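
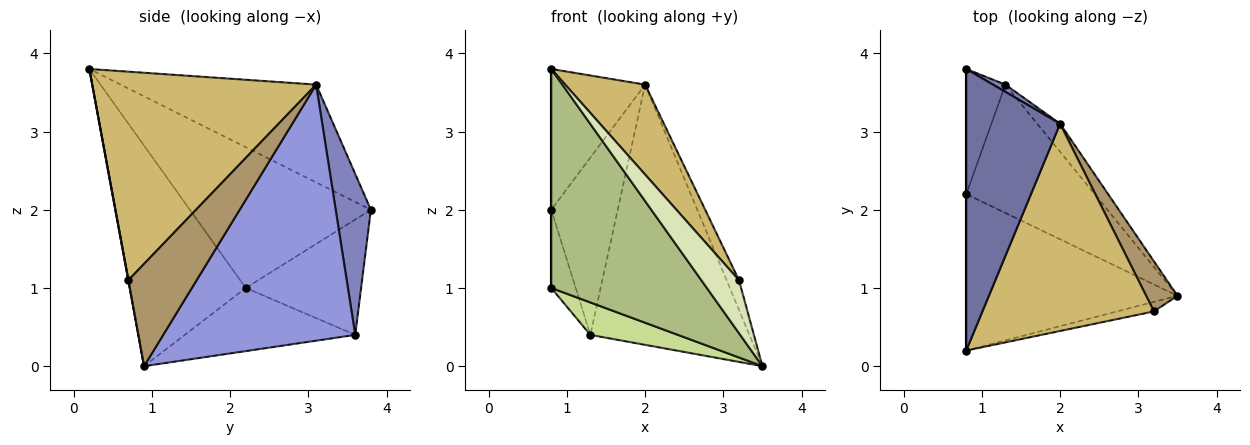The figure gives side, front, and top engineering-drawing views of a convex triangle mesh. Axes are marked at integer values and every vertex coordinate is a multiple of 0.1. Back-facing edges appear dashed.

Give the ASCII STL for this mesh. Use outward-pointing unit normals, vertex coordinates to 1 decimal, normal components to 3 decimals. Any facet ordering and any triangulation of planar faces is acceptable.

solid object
 facet normal -0.682 0.327 0.654
  outer loop
   vertex 2.0 3.1 3.6
   vertex 0.8 3.8 2.0
   vertex 0.8 0.2 3.8
  endloop
 endfacet
 facet normal 0.468 0.883 0.036
  outer loop
   vertex 2.0 3.1 3.6
   vertex 1.3 3.6 0.4
   vertex 0.8 3.8 2.0
  endloop
 endfacet
 facet normal 0.768 0.636 -0.069
  outer loop
   vertex 2.0 3.1 3.6
   vertex 3.5 0.9 0.0
   vertex 1.3 3.6 0.4
  endloop
 endfacet
 facet normal -1.000 0.000 0.000
  outer loop
   vertex 0.8 2.2 1.0
   vertex 0.8 0.2 3.8
   vertex 0.8 3.8 2.0
  endloop
 endfacet
 facet normal -0.929 0.197 -0.315
  outer loop
   vertex 0.8 2.2 1.0
   vertex 0.8 3.8 2.0
   vertex 1.3 3.6 0.4
  endloop
 endfacet
 facet normal -0.519 -0.696 -0.497
  outer loop
   vertex 0.8 2.2 1.0
   vertex 3.5 0.9 0.0
   vertex 0.8 0.2 3.8
  endloop
 endfacet
 facet normal -0.431 -0.221 -0.875
  outer loop
   vertex 0.8 2.2 1.0
   vertex 1.3 3.6 0.4
   vertex 3.5 0.9 0.0
  endloop
 endfacet
 facet normal 0.005 -0.984 -0.177
  outer loop
   vertex 3.2 0.7 1.1
   vertex 0.8 0.2 3.8
   vertex 3.5 0.9 0.0
  endloop
 endfacet
 facet normal 0.942 0.171 0.288
  outer loop
   vertex 3.2 0.7 1.1
   vertex 3.5 0.9 0.0
   vertex 2.0 3.1 3.6
  endloop
 endfacet
 facet normal 0.744 -0.266 0.613
  outer loop
   vertex 3.2 0.7 1.1
   vertex 2.0 3.1 3.6
   vertex 0.8 0.2 3.8
  endloop
 endfacet
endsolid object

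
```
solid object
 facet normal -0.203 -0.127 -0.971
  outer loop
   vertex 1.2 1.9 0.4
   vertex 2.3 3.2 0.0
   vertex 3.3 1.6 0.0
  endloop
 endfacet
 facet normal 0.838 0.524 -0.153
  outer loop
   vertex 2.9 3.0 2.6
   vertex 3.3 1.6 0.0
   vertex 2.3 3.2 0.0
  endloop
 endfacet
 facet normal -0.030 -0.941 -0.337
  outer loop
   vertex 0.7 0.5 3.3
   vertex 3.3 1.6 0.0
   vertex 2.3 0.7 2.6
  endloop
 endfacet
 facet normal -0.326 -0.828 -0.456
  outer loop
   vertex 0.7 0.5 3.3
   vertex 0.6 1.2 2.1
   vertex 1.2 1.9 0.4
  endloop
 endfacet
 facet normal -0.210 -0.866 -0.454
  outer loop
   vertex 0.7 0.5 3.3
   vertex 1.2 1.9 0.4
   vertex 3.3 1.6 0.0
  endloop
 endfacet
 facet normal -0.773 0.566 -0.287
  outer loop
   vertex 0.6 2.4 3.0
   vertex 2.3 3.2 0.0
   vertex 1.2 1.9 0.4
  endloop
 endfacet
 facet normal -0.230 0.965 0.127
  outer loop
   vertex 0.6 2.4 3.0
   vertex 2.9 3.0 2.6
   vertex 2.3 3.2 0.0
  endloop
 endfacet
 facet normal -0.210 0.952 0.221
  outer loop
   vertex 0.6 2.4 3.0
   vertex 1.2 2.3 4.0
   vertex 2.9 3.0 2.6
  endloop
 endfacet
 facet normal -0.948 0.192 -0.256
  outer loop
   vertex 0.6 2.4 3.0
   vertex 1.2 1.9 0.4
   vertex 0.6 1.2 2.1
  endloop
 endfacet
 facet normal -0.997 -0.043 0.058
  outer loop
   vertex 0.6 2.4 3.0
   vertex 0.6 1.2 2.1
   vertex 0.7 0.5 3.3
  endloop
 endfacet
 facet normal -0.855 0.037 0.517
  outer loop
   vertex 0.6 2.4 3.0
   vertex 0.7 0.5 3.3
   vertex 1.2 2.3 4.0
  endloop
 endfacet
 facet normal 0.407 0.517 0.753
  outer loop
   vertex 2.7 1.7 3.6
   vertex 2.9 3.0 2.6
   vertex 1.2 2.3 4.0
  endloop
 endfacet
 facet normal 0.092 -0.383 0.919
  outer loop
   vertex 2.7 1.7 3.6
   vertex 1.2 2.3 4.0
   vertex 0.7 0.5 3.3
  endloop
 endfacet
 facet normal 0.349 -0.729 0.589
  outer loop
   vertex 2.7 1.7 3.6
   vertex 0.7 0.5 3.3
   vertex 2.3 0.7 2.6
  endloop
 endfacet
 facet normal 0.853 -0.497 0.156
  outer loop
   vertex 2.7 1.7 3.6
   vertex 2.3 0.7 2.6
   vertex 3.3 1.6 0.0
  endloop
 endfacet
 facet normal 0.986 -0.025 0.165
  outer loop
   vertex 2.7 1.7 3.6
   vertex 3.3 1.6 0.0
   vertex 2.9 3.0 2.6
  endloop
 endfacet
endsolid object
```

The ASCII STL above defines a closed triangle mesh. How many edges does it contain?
24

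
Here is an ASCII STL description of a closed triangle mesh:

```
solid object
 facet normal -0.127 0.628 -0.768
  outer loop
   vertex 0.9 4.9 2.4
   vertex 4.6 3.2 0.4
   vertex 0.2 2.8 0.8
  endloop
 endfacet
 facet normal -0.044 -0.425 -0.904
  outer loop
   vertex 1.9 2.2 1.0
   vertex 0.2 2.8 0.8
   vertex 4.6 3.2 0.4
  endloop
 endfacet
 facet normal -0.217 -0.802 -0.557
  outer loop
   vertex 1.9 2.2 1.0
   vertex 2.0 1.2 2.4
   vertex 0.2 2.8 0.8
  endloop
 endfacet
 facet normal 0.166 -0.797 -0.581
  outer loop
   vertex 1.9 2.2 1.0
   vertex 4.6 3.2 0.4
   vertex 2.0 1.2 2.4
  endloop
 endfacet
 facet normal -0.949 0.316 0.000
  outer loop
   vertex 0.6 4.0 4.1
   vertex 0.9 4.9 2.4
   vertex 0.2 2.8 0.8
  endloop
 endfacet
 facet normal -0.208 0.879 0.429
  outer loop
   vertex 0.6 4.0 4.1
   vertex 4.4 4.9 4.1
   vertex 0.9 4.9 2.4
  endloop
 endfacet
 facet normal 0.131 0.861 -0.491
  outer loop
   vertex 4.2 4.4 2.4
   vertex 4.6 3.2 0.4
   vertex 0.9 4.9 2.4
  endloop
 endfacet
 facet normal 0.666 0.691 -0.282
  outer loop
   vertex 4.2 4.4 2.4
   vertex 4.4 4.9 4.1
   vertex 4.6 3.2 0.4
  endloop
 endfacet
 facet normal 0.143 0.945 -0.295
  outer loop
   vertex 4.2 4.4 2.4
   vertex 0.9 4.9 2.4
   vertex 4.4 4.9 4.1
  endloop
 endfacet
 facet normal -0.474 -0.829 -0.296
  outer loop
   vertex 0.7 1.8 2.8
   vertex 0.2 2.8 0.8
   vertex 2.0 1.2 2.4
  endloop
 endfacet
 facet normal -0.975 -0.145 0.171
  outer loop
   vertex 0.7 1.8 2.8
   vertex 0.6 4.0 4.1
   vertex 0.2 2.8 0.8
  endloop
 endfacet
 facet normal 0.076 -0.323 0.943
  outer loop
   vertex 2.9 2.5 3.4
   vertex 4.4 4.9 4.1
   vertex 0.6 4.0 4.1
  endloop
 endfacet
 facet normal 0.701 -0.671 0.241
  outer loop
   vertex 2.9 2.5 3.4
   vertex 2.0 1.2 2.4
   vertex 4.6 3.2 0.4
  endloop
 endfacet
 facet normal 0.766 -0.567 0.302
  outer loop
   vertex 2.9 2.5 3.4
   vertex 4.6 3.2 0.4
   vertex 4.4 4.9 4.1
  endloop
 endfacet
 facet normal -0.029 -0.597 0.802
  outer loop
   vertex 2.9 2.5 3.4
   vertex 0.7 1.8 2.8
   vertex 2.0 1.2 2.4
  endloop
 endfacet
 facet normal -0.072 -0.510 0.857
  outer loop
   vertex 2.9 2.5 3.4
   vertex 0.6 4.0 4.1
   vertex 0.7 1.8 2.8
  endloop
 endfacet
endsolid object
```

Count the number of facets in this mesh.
16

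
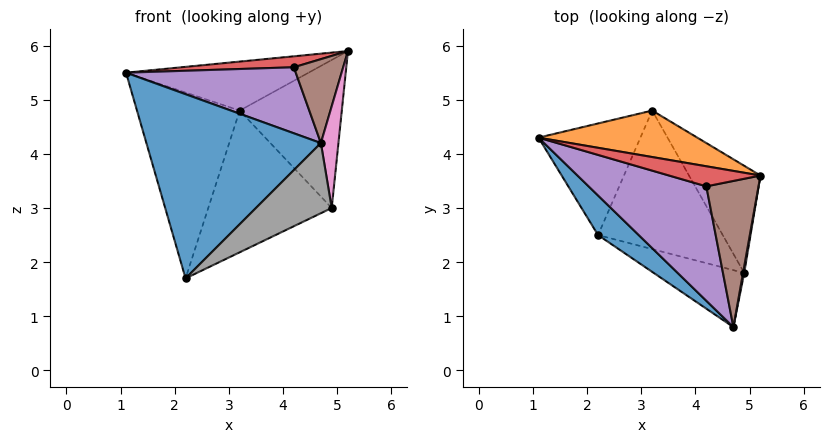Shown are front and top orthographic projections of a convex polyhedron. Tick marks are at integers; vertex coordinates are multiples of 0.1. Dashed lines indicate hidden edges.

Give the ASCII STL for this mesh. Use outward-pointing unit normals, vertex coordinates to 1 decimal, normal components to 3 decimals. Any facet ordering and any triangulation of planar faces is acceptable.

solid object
 facet normal -0.658 -0.736 0.158
  outer loop
   vertex 2.2 2.5 1.7
   vertex 4.7 0.8 4.2
   vertex 1.1 4.3 5.5
  endloop
 endfacet
 facet normal 0.057 0.724 0.687
  outer loop
   vertex 3.2 4.8 4.8
   vertex 1.1 4.3 5.5
   vertex 5.2 3.6 5.9
  endloop
 endfacet
 facet normal -0.352 0.803 -0.482
  outer loop
   vertex 3.2 4.8 4.8
   vertex 2.2 2.5 1.7
   vertex 1.1 4.3 5.5
  endloop
 endfacet
 facet normal -0.165 -0.473 0.866
  outer loop
   vertex 4.2 3.4 5.6
   vertex 5.2 3.6 5.9
   vertex 1.1 4.3 5.5
  endloop
 endfacet
 facet normal -0.170 -0.492 0.854
  outer loop
   vertex 4.2 3.4 5.6
   vertex 1.1 4.3 5.5
   vertex 4.7 0.8 4.2
  endloop
 endfacet
 facet normal -0.159 -0.492 0.856
  outer loop
   vertex 4.2 3.4 5.6
   vertex 4.7 0.8 4.2
   vertex 5.2 3.6 5.9
  endloop
 endfacet
 facet normal 0.983 -0.183 0.012
  outer loop
   vertex 4.9 1.8 3.0
   vertex 5.2 3.6 5.9
   vertex 4.7 0.8 4.2
  endloop
 endfacet
 facet normal 0.102 -0.773 -0.627
  outer loop
   vertex 4.9 1.8 3.0
   vertex 4.7 0.8 4.2
   vertex 2.2 2.5 1.7
  endloop
 endfacet
 facet normal 0.629 0.630 -0.456
  outer loop
   vertex 4.9 1.8 3.0
   vertex 3.2 4.8 4.8
   vertex 5.2 3.6 5.9
  endloop
 endfacet
 facet normal 0.463 0.634 -0.620
  outer loop
   vertex 4.9 1.8 3.0
   vertex 2.2 2.5 1.7
   vertex 3.2 4.8 4.8
  endloop
 endfacet
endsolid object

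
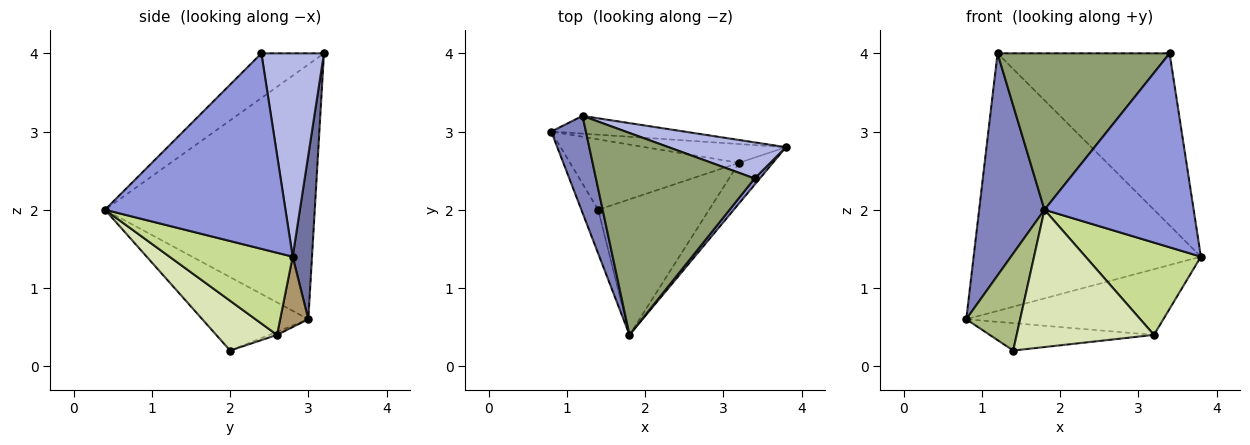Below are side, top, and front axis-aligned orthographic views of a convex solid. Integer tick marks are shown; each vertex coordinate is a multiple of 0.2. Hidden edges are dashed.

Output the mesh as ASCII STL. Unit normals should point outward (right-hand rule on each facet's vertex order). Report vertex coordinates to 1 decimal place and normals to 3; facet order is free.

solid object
 facet normal 0.085 0.994 -0.068
  outer loop
   vertex 1.2 3.2 4.0
   vertex 3.8 2.8 1.4
   vertex 0.8 3.0 0.6
  endloop
 endfacet
 facet normal -0.947 -0.295 0.129
  outer loop
   vertex 1.2 3.2 4.0
   vertex 0.8 3.0 0.6
   vertex 1.8 0.4 2.0
  endloop
 endfacet
 facet normal 0.771 -0.637 0.021
  outer loop
   vertex 3.4 2.4 4.0
   vertex 1.8 0.4 2.0
   vertex 3.8 2.8 1.4
  endloop
 endfacet
 facet normal 0.335 0.922 0.193
  outer loop
   vertex 3.4 2.4 4.0
   vertex 3.8 2.8 1.4
   vertex 1.2 3.2 4.0
  endloop
 endfacet
 facet normal -0.217 -0.598 0.772
  outer loop
   vertex 3.4 2.4 4.0
   vertex 1.2 3.2 4.0
   vertex 1.8 0.4 2.0
  endloop
 endfacet
 facet normal -0.873 -0.444 -0.200
  outer loop
   vertex 1.4 2.0 0.2
   vertex 1.8 0.4 2.0
   vertex 0.8 3.0 0.6
  endloop
 endfacet
 facet normal 0.699 -0.655 -0.288
  outer loop
   vertex 3.2 2.6 0.4
   vertex 3.8 2.8 1.4
   vertex 1.8 0.4 2.0
  endloop
 endfacet
 facet normal 0.301 -0.679 -0.670
  outer loop
   vertex 3.2 2.6 0.4
   vertex 1.8 0.4 2.0
   vertex 1.4 2.0 0.2
  endloop
 endfacet
 facet normal 0.136 0.953 -0.272
  outer loop
   vertex 3.2 2.6 0.4
   vertex 0.8 3.0 0.6
   vertex 3.8 2.8 1.4
  endloop
 endfacet
 facet normal -0.017 0.362 -0.932
  outer loop
   vertex 3.2 2.6 0.4
   vertex 1.4 2.0 0.2
   vertex 0.8 3.0 0.6
  endloop
 endfacet
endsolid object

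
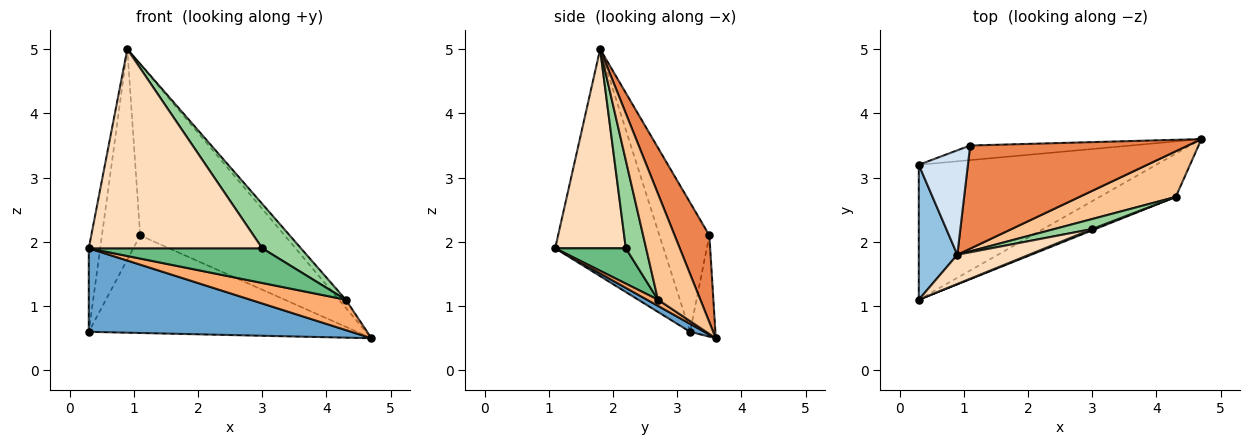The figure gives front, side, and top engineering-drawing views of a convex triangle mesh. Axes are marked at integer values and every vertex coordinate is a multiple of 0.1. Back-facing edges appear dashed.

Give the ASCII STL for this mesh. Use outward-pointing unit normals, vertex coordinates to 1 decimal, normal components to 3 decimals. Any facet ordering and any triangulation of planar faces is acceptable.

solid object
 facet normal 0.029 -0.526 -0.850
  outer loop
   vertex 0.3 1.1 1.9
   vertex 0.3 3.2 0.6
   vertex 4.7 3.6 0.5
  endloop
 endfacet
 facet normal -0.981 0.103 0.167
  outer loop
   vertex 0.9 1.8 5.0
   vertex 0.3 3.2 0.6
   vertex 0.3 1.1 1.9
  endloop
 endfacet
 facet normal -0.093 0.985 -0.147
  outer loop
   vertex 1.1 3.5 2.1
   vertex 4.7 3.6 0.5
   vertex 0.3 3.2 0.6
  endloop
 endfacet
 facet normal -0.760 0.582 0.289
  outer loop
   vertex 1.1 3.5 2.1
   vertex 0.3 3.2 0.6
   vertex 0.9 1.8 5.0
  endloop
 endfacet
 facet normal 0.201 0.839 0.506
  outer loop
   vertex 1.1 3.5 2.1
   vertex 0.9 1.8 5.0
   vertex 4.7 3.6 0.5
  endloop
 endfacet
 facet normal 0.066 -0.574 -0.816
  outer loop
   vertex 4.3 2.7 1.1
   vertex 0.3 1.1 1.9
   vertex 4.7 3.6 0.5
  endloop
 endfacet
 facet normal 0.735 0.119 0.668
  outer loop
   vertex 4.3 2.7 1.1
   vertex 4.7 3.6 0.5
   vertex 0.9 1.8 5.0
  endloop
 endfacet
 facet normal 0.374 -0.918 0.135
  outer loop
   vertex 3.0 2.2 1.9
   vertex 0.9 1.8 5.0
   vertex 0.3 1.1 1.9
  endloop
 endfacet
 facet normal 0.377 -0.926 0.034
  outer loop
   vertex 3.0 2.2 1.9
   vertex 0.3 1.1 1.9
   vertex 4.3 2.7 1.1
  endloop
 endfacet
 facet normal 0.455 -0.869 0.196
  outer loop
   vertex 3.0 2.2 1.9
   vertex 4.3 2.7 1.1
   vertex 0.9 1.8 5.0
  endloop
 endfacet
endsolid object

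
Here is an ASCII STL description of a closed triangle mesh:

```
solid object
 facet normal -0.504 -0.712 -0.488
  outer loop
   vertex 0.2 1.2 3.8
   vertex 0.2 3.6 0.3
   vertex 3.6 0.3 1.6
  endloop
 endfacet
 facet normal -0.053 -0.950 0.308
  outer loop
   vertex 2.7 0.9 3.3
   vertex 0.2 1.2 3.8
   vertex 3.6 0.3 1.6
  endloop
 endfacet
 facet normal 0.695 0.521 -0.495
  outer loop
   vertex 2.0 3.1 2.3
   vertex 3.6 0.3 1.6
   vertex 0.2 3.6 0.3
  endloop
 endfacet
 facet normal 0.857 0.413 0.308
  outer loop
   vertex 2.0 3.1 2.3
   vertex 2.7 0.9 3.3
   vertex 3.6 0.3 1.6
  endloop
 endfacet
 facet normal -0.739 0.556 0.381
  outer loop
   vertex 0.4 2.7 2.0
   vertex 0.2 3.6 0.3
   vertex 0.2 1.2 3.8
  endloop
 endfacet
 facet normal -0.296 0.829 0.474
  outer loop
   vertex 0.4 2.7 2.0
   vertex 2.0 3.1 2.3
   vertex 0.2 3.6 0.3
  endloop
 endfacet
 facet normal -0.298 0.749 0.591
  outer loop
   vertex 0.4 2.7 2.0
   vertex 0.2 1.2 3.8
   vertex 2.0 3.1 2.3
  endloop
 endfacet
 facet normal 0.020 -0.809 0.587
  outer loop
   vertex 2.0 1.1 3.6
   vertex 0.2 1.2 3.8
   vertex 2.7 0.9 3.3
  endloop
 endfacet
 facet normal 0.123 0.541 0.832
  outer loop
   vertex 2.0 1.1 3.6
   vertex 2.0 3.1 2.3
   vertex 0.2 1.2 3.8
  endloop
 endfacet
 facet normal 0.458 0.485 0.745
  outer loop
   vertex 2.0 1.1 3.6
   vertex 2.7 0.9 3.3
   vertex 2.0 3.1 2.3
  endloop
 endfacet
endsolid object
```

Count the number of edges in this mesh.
15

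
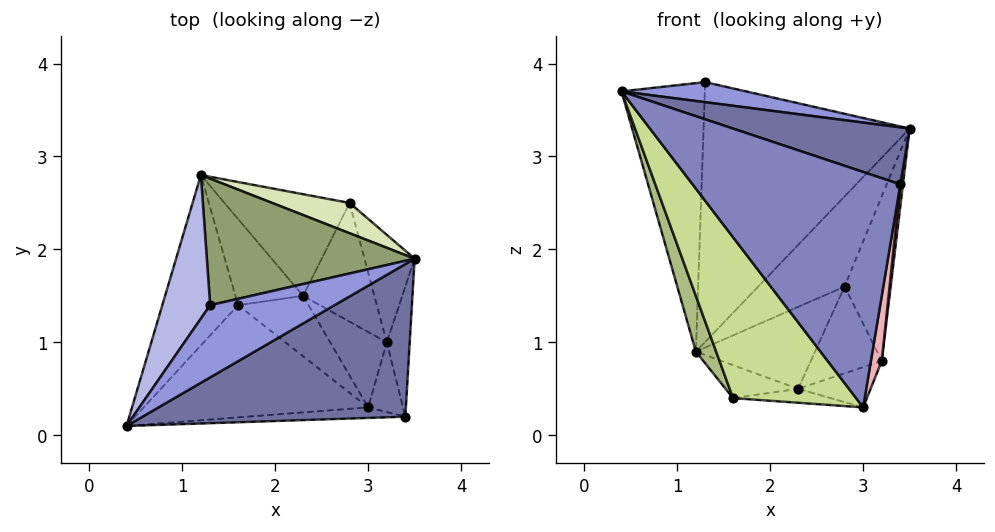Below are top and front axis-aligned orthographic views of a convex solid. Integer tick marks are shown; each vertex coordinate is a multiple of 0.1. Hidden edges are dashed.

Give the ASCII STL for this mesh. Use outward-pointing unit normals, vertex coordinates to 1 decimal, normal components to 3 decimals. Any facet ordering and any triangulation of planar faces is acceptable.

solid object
 facet normal 0.308 -0.333 0.891
  outer loop
   vertex 3.4 0.2 2.7
   vertex 3.5 1.9 3.3
   vertex 0.4 0.1 3.7
  endloop
 endfacet
 facet normal 0.018 -0.999 -0.045
  outer loop
   vertex 3.4 0.2 2.7
   vertex 0.4 0.1 3.7
   vertex 3.0 0.3 0.3
  endloop
 endfacet
 facet normal 0.269 -0.258 0.928
  outer loop
   vertex 1.3 1.4 3.8
   vertex 0.4 0.1 3.7
   vertex 3.5 1.9 3.3
  endloop
 endfacet
 facet normal -0.798 0.531 0.284
  outer loop
   vertex 1.3 1.4 3.8
   vertex 1.2 2.8 0.9
   vertex 0.4 0.1 3.7
  endloop
 endfacet
 facet normal -0.104 0.894 0.435
  outer loop
   vertex 1.3 1.4 3.8
   vertex 3.5 1.9 3.3
   vertex 1.2 2.8 0.9
  endloop
 endfacet
 facet normal -0.916 -0.125 -0.382
  outer loop
   vertex 1.6 1.4 0.4
   vertex 0.4 0.1 3.7
   vertex 1.2 2.8 0.9
  endloop
 endfacet
 facet normal -0.565 -0.677 -0.472
  outer loop
   vertex 1.6 1.4 0.4
   vertex 3.0 0.3 0.3
   vertex 0.4 0.1 3.7
  endloop
 endfacet
 facet normal 0.038 0.947 0.319
  outer loop
   vertex 2.8 2.5 1.6
   vertex 1.2 2.8 0.9
   vertex 3.5 1.9 3.3
  endloop
 endfacet
 facet normal 0.417 0.570 -0.708
  outer loop
   vertex 2.3 1.5 0.5
   vertex 1.2 2.8 0.9
   vertex 2.8 2.5 1.6
  endloop
 endfacet
 facet normal 0.082 0.356 -0.931
  outer loop
   vertex 2.3 1.5 0.5
   vertex 1.6 1.4 0.4
   vertex 1.2 2.8 0.9
  endloop
 endfacet
 facet normal 0.106 0.224 -0.969
  outer loop
   vertex 2.3 1.5 0.5
   vertex 3.0 0.3 0.3
   vertex 1.6 1.4 0.4
  endloop
 endfacet
 facet normal 0.486 0.412 -0.771
  outer loop
   vertex 3.2 1.0 0.8
   vertex 3.0 0.3 0.3
   vertex 2.3 1.5 0.5
  endloop
 endfacet
 facet normal 0.513 0.506 -0.693
  outer loop
   vertex 3.2 1.0 0.8
   vertex 2.3 1.5 0.5
   vertex 2.8 2.5 1.6
  endloop
 endfacet
 facet normal 0.898 0.368 -0.240
  outer loop
   vertex 3.2 1.0 0.8
   vertex 2.8 2.5 1.6
   vertex 3.5 1.9 3.3
  endloop
 endfacet
 facet normal 0.993 -0.019 -0.112
  outer loop
   vertex 3.2 1.0 0.8
   vertex 3.5 1.9 3.3
   vertex 3.4 0.2 2.7
  endloop
 endfacet
 facet normal 0.973 -0.157 -0.169
  outer loop
   vertex 3.2 1.0 0.8
   vertex 3.4 0.2 2.7
   vertex 3.0 0.3 0.3
  endloop
 endfacet
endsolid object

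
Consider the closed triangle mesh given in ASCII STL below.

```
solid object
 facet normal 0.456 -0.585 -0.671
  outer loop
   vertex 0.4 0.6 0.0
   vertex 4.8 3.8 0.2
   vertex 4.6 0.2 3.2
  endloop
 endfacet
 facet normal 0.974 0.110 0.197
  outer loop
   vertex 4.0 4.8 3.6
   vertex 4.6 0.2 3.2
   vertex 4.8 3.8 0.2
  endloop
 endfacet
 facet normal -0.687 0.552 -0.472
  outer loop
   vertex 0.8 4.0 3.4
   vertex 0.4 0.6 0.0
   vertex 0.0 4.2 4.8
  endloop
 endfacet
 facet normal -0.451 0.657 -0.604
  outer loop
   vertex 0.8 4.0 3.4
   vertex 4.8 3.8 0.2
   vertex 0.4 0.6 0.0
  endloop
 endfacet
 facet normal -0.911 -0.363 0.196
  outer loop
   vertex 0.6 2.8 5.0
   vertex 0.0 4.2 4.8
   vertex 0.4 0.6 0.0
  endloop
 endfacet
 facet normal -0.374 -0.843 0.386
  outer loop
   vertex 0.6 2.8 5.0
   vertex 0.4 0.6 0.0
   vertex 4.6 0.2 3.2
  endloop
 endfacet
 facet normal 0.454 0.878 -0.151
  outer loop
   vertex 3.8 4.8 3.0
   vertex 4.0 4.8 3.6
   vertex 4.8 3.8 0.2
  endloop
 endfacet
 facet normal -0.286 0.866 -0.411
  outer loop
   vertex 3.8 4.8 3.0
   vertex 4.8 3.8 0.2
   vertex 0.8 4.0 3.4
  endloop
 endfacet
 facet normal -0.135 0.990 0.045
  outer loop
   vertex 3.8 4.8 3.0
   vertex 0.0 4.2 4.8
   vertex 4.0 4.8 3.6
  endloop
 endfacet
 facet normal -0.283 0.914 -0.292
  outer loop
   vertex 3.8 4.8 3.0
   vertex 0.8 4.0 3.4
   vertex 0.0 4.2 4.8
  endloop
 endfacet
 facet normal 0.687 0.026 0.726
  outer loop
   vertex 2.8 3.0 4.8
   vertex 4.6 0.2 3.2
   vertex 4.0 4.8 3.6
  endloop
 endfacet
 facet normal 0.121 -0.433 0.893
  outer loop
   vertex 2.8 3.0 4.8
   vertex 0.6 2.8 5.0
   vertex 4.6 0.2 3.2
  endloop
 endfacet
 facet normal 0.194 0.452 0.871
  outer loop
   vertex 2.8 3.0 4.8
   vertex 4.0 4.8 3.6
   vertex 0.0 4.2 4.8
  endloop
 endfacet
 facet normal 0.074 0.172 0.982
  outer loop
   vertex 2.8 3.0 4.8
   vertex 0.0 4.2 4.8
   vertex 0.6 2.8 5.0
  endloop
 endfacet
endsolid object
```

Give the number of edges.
21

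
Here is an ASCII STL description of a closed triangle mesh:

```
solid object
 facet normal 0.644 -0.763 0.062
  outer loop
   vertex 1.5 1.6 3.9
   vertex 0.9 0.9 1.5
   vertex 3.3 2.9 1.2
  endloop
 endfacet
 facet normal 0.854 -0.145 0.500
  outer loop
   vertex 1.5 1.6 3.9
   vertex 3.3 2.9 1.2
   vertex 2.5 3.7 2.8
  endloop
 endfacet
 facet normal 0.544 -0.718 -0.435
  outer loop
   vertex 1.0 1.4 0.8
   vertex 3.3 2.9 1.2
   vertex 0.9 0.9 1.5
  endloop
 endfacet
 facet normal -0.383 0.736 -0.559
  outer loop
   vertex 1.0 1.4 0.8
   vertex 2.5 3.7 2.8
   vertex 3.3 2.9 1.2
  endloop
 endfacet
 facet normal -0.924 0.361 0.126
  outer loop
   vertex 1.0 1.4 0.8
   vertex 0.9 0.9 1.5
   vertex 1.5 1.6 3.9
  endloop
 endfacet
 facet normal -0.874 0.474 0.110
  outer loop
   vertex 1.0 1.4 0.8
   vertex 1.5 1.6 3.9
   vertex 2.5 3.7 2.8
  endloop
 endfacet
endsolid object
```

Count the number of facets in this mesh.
6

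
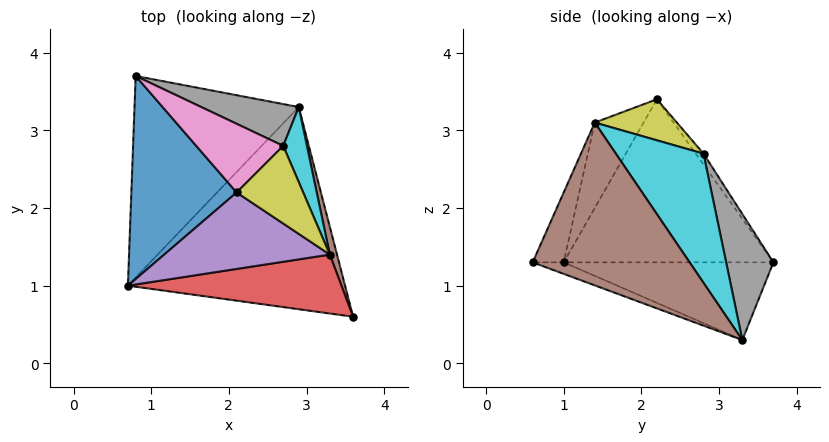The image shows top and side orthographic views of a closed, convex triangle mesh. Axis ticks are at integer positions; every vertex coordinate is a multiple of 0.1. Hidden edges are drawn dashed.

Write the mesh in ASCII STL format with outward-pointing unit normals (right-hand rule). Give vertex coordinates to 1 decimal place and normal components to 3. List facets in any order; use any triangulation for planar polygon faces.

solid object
 facet normal -0.840 0.031 0.542
  outer loop
   vertex 2.1 2.2 3.4
   vertex 0.8 3.7 1.3
   vertex 0.7 1.0 1.3
  endloop
 endfacet
 facet normal -0.049 -0.358 -0.932
  outer loop
   vertex 2.9 3.3 0.3
   vertex 3.6 0.6 1.3
   vertex 0.7 1.0 1.3
  endloop
 endfacet
 facet normal -0.427 0.016 -0.904
  outer loop
   vertex 2.9 3.3 0.3
   vertex 0.7 1.0 1.3
   vertex 0.8 3.7 1.3
  endloop
 endfacet
 facet normal -0.126 -0.914 0.385
  outer loop
   vertex 3.3 1.4 3.1
   vertex 0.7 1.0 1.3
   vertex 3.6 0.6 1.3
  endloop
 endfacet
 facet normal -0.321 -0.714 0.622
  outer loop
   vertex 3.3 1.4 3.1
   vertex 2.1 2.2 3.4
   vertex 0.7 1.0 1.3
  endloop
 endfacet
 facet normal 0.963 0.265 0.043
  outer loop
   vertex 3.3 1.4 3.1
   vertex 3.6 0.6 1.3
   vertex 2.9 3.3 0.3
  endloop
 endfacet
 facet normal -0.076 0.788 0.610
  outer loop
   vertex 2.7 2.8 2.7
   vertex 0.8 3.7 1.3
   vertex 2.1 2.2 3.4
  endloop
 endfacet
 facet normal 0.282 0.934 0.218
  outer loop
   vertex 2.7 2.8 2.7
   vertex 2.9 3.3 0.3
   vertex 0.8 3.7 1.3
  endloop
 endfacet
 facet normal 0.475 0.424 0.771
  outer loop
   vertex 2.7 2.8 2.7
   vertex 2.1 2.2 3.4
   vertex 3.3 1.4 3.1
  endloop
 endfacet
 facet normal 0.889 0.428 0.163
  outer loop
   vertex 2.7 2.8 2.7
   vertex 3.3 1.4 3.1
   vertex 2.9 3.3 0.3
  endloop
 endfacet
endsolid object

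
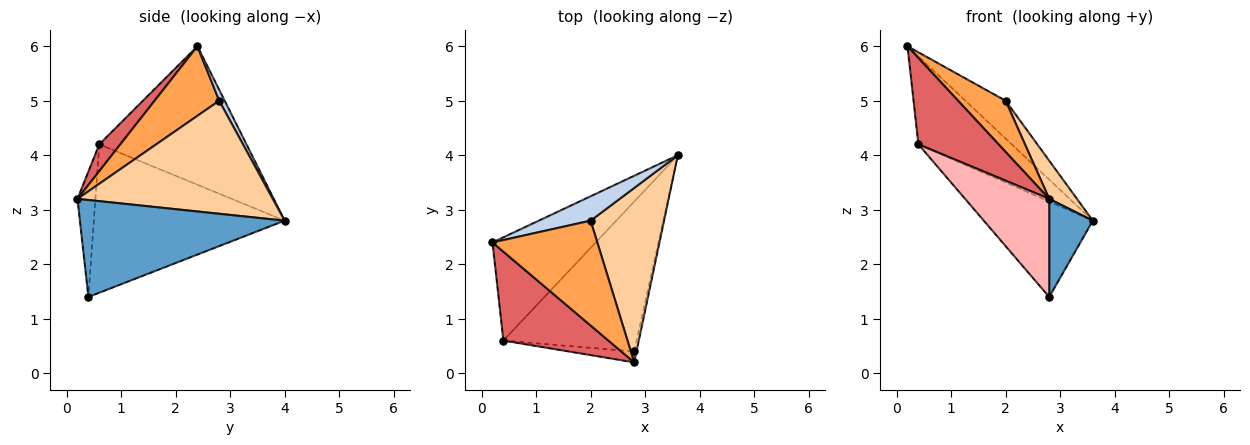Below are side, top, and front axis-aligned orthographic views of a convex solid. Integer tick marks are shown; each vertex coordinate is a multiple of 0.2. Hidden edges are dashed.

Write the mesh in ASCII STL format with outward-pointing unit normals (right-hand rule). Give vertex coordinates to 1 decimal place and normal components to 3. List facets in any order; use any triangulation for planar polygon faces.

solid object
 facet normal 0.978 -0.208 -0.023
  outer loop
   vertex 2.8 0.4 1.4
   vertex 3.6 4.0 2.8
   vertex 2.8 0.2 3.2
  endloop
 endfacet
 facet normal 0.113 0.835 0.538
  outer loop
   vertex 2.0 2.8 5.0
   vertex 3.6 4.0 2.8
   vertex 0.2 2.4 6.0
  endloop
 endfacet
 facet normal 0.512 -0.377 0.772
  outer loop
   vertex 2.0 2.8 5.0
   vertex 0.2 2.4 6.0
   vertex 2.8 0.2 3.2
  endloop
 endfacet
 facet normal 0.833 -0.118 0.541
  outer loop
   vertex 2.0 2.8 5.0
   vertex 2.8 0.2 3.2
   vertex 3.6 4.0 2.8
  endloop
 endfacet
 facet normal -0.715 0.453 -0.533
  outer loop
   vertex 0.4 0.6 4.2
   vertex 0.2 2.4 6.0
   vertex 3.6 4.0 2.8
  endloop
 endfacet
 facet normal -0.685 0.391 -0.615
  outer loop
   vertex 0.4 0.6 4.2
   vertex 3.6 4.0 2.8
   vertex 2.8 0.4 1.4
  endloop
 endfacet
 facet normal 0.180 -0.686 0.706
  outer loop
   vertex 0.4 0.6 4.2
   vertex 2.8 0.2 3.2
   vertex 0.2 2.4 6.0
  endloop
 endfacet
 facet normal -0.207 -0.972 -0.108
  outer loop
   vertex 0.4 0.6 4.2
   vertex 2.8 0.4 1.4
   vertex 2.8 0.2 3.2
  endloop
 endfacet
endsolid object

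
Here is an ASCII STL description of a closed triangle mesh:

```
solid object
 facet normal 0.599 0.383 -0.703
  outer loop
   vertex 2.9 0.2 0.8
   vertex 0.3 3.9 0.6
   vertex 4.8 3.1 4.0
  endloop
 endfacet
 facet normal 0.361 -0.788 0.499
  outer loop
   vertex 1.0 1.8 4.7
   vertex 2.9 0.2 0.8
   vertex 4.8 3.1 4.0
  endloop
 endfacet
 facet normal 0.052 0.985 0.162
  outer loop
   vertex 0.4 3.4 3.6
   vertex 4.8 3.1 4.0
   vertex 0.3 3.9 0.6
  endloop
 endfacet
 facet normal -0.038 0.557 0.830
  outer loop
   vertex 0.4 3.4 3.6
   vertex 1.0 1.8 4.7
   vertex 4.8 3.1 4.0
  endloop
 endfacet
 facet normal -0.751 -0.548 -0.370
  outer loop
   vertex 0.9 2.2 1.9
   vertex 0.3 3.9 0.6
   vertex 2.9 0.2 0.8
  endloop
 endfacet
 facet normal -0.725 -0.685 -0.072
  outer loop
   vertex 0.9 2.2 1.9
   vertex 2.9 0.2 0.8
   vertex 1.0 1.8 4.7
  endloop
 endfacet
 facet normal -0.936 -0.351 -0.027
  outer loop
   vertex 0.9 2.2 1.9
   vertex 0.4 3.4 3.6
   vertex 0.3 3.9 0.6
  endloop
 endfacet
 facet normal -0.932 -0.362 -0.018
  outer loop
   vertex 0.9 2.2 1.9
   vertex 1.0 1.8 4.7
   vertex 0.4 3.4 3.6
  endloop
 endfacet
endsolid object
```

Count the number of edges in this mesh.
12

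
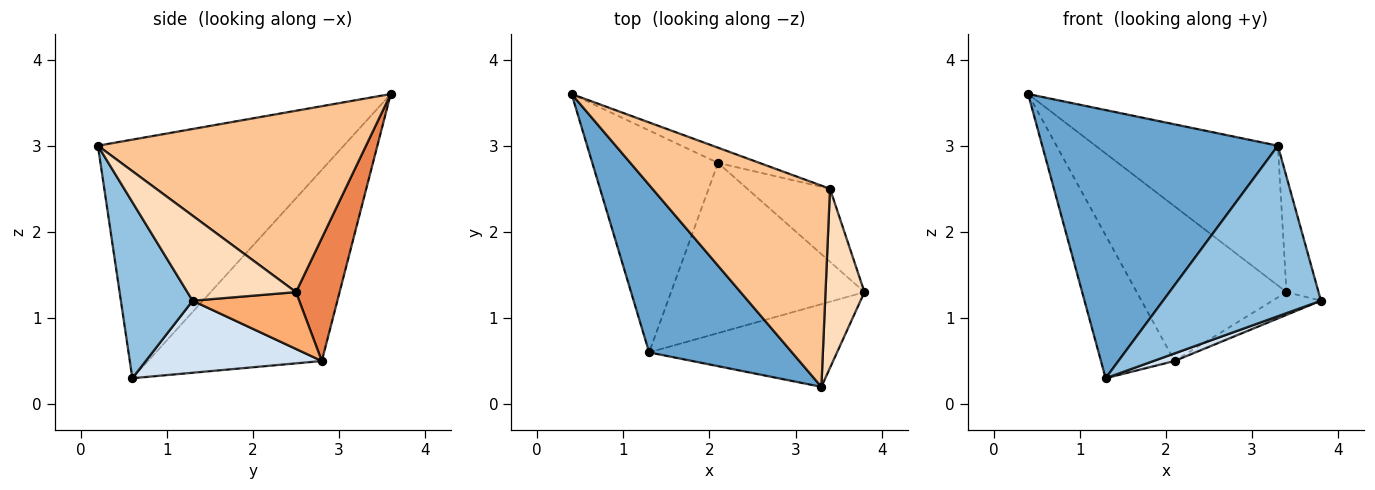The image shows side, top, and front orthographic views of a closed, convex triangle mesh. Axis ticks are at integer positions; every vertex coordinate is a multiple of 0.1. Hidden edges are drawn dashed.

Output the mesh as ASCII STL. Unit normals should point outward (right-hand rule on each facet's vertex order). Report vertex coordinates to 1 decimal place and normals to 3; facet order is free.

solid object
 facet normal -0.663 -0.635 0.397
  outer loop
   vertex 3.3 0.2 3.0
   vertex 0.4 3.6 3.6
   vertex 1.3 0.6 0.3
  endloop
 endfacet
 facet normal 0.379 -0.833 -0.404
  outer loop
   vertex 3.3 0.2 3.0
   vertex 1.3 0.6 0.3
   vertex 3.8 1.3 1.2
  endloop
 endfacet
 facet normal -0.788 0.334 -0.518
  outer loop
   vertex 2.1 2.8 0.5
   vertex 1.3 0.6 0.3
   vertex 0.4 3.6 3.6
  endloop
 endfacet
 facet normal 0.349 -0.042 -0.936
  outer loop
   vertex 2.1 2.8 0.5
   vertex 3.8 1.3 1.2
   vertex 1.3 0.6 0.3
  endloop
 endfacet
 facet normal 0.278 0.956 -0.094
  outer loop
   vertex 3.4 2.5 1.3
   vertex 2.1 2.8 0.5
   vertex 0.4 3.6 3.6
  endloop
 endfacet
 facet normal 0.549 0.249 -0.798
  outer loop
   vertex 3.4 2.5 1.3
   vertex 3.8 1.3 1.2
   vertex 2.1 2.8 0.5
  endloop
 endfacet
 facet normal 0.643 0.437 0.629
  outer loop
   vertex 3.4 2.5 1.3
   vertex 0.4 3.6 3.6
   vertex 3.3 0.2 3.0
  endloop
 endfacet
 facet normal 0.878 0.259 0.402
  outer loop
   vertex 3.4 2.5 1.3
   vertex 3.3 0.2 3.0
   vertex 3.8 1.3 1.2
  endloop
 endfacet
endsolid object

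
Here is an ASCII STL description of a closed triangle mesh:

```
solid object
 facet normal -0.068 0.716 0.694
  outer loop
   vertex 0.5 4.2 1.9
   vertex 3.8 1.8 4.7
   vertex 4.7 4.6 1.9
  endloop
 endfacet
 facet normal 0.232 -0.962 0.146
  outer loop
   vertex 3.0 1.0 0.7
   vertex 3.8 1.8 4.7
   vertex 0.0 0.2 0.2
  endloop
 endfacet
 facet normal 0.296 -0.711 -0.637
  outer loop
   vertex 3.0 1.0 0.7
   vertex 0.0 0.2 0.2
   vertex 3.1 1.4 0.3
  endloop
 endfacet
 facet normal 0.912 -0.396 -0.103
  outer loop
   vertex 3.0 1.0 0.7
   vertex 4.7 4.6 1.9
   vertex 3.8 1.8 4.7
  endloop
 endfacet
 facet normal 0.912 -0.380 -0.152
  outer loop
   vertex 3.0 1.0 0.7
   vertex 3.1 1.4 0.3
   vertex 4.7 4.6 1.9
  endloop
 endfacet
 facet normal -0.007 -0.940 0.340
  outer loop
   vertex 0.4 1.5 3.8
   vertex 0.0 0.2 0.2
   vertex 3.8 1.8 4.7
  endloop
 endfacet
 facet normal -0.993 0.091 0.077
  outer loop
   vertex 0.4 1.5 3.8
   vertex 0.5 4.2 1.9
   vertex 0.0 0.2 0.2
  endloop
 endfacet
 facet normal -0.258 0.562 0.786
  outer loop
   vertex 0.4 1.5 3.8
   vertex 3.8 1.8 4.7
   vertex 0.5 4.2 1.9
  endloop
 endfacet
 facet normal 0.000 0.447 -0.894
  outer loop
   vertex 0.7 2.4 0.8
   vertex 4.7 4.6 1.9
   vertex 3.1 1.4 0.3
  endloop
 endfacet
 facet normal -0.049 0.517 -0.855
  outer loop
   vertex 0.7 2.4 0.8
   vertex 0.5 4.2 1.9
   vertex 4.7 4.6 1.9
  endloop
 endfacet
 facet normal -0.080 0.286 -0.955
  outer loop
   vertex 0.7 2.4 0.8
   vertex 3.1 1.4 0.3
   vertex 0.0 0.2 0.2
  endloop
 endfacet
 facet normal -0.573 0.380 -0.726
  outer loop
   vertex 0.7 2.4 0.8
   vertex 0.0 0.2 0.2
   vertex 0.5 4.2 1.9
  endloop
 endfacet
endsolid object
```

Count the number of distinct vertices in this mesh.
8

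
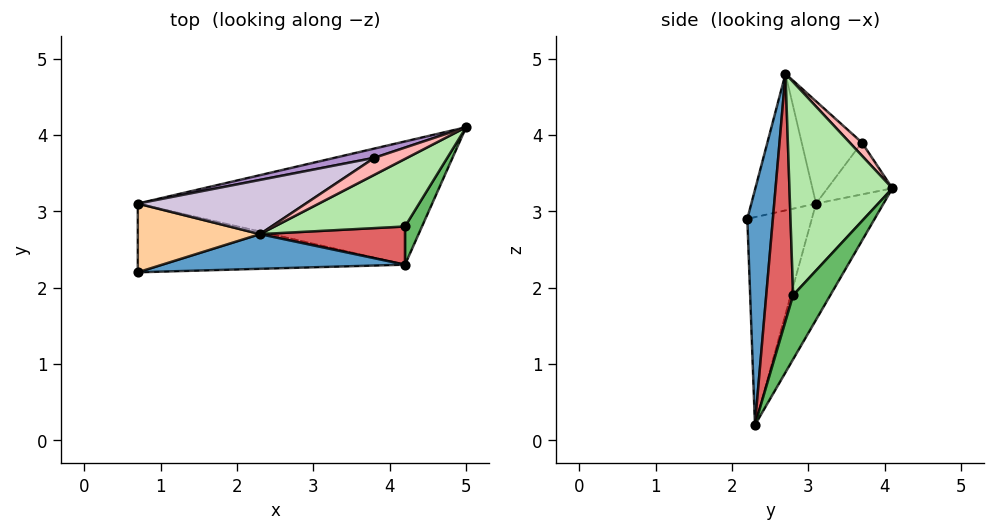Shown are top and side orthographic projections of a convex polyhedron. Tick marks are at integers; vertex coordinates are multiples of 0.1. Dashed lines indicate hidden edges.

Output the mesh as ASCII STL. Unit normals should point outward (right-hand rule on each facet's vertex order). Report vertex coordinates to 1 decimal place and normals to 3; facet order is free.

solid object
 facet normal 0.138 -0.980 0.142
  outer loop
   vertex 2.3 2.7 4.8
   vertex 0.7 2.2 2.9
   vertex 4.2 2.3 0.2
  endloop
 endfacet
 facet normal -0.605 0.173 -0.777
  outer loop
   vertex 0.7 3.1 3.1
   vertex 4.2 2.3 0.2
   vertex 0.7 2.2 2.9
  endloop
 endfacet
 facet normal -0.181 0.870 -0.458
  outer loop
   vertex 0.7 3.1 3.1
   vertex 5.0 4.1 3.3
   vertex 4.2 2.3 0.2
  endloop
 endfacet
 facet normal -0.737 -0.147 0.659
  outer loop
   vertex 0.7 3.1 3.1
   vertex 0.7 2.2 2.9
   vertex 2.3 2.7 4.8
  endloop
 endfacet
 facet normal 0.729 -0.657 0.193
  outer loop
   vertex 4.2 2.8 1.9
   vertex 4.2 2.3 0.2
   vertex 5.0 4.1 3.3
  endloop
 endfacet
 facet normal 0.578 -0.736 0.353
  outer loop
   vertex 4.2 2.8 1.9
   vertex 5.0 4.1 3.3
   vertex 2.3 2.7 4.8
  endloop
 endfacet
 facet normal 0.434 -0.864 0.254
  outer loop
   vertex 4.2 2.8 1.9
   vertex 2.3 2.7 4.8
   vertex 4.2 2.3 0.2
  endloop
 endfacet
 facet normal 0.358 0.268 0.894
  outer loop
   vertex 3.8 3.7 3.9
   vertex 2.3 2.7 4.8
   vertex 5.0 4.1 3.3
  endloop
 endfacet
 facet normal -0.231 0.957 0.176
  outer loop
   vertex 3.8 3.7 3.9
   vertex 5.0 4.1 3.3
   vertex 0.7 3.1 3.1
  endloop
 endfacet
 facet normal -0.282 0.840 0.463
  outer loop
   vertex 3.8 3.7 3.9
   vertex 0.7 3.1 3.1
   vertex 2.3 2.7 4.8
  endloop
 endfacet
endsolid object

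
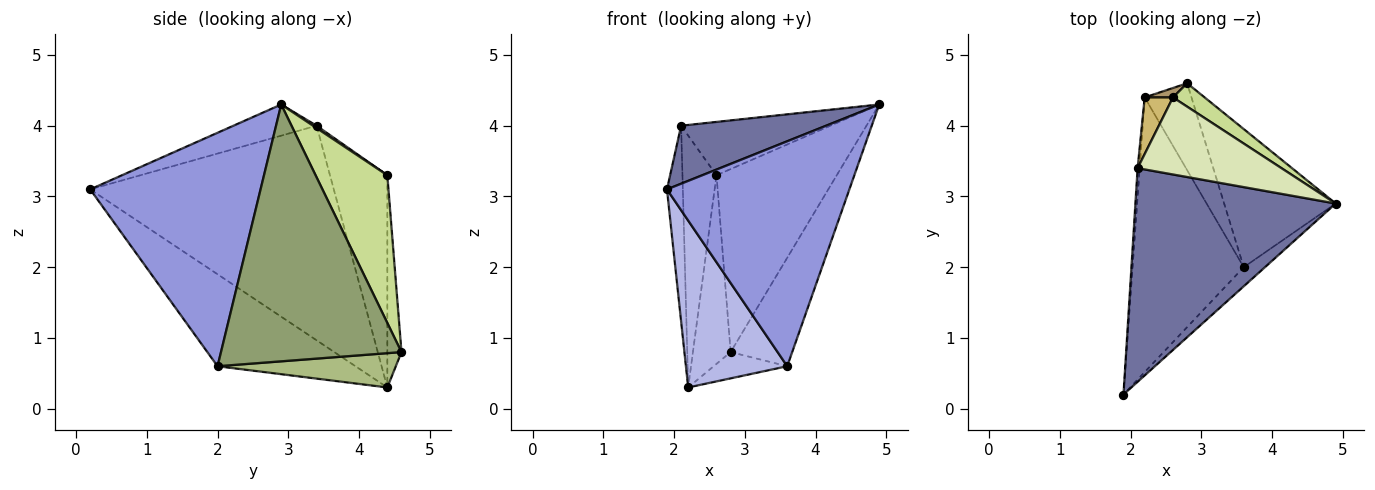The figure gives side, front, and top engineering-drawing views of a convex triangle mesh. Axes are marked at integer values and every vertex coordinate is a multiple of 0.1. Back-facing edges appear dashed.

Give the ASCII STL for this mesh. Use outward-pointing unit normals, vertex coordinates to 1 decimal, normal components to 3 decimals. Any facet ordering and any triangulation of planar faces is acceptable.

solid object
 facet normal -0.149 -0.259 0.954
  outer loop
   vertex 2.1 3.4 4.0
   vertex 1.9 0.2 3.1
   vertex 4.9 2.9 4.3
  endloop
 endfacet
 facet normal -0.998 0.065 -0.009
  outer loop
   vertex 2.1 3.4 4.0
   vertex 2.2 4.4 0.3
   vertex 1.9 0.2 3.1
  endloop
 endfacet
 facet normal 0.681 -0.729 -0.062
  outer loop
   vertex 3.6 2.0 0.6
   vertex 4.9 2.9 4.3
   vertex 1.9 0.2 3.1
  endloop
 endfacet
 facet normal -0.577 -0.424 -0.698
  outer loop
   vertex 3.6 2.0 0.6
   vertex 1.9 0.2 3.1
   vertex 2.2 4.4 0.3
  endloop
 endfacet
 facet normal 0.875 0.299 -0.380
  outer loop
   vertex 3.6 2.0 0.6
   vertex 2.8 4.6 0.8
   vertex 4.9 2.9 4.3
  endloop
 endfacet
 facet normal 0.574 0.237 -0.784
  outer loop
   vertex 3.6 2.0 0.6
   vertex 2.2 4.4 0.3
   vertex 2.8 4.6 0.8
  endloop
 endfacet
 facet normal 0.509 0.854 0.109
  outer loop
   vertex 2.6 4.4 3.3
   vertex 4.9 2.9 4.3
   vertex 2.8 4.6 0.8
  endloop
 endfacet
 facet normal 0.013 0.569 0.822
  outer loop
   vertex 2.6 4.4 3.3
   vertex 2.1 3.4 4.0
   vertex 4.9 2.9 4.3
  endloop
 endfacet
 facet normal -0.351 0.935 0.047
  outer loop
   vertex 2.6 4.4 3.3
   vertex 2.8 4.6 0.8
   vertex 2.2 4.4 0.3
  endloop
 endfacet
 facet normal -0.854 0.507 0.114
  outer loop
   vertex 2.6 4.4 3.3
   vertex 2.2 4.4 0.3
   vertex 2.1 3.4 4.0
  endloop
 endfacet
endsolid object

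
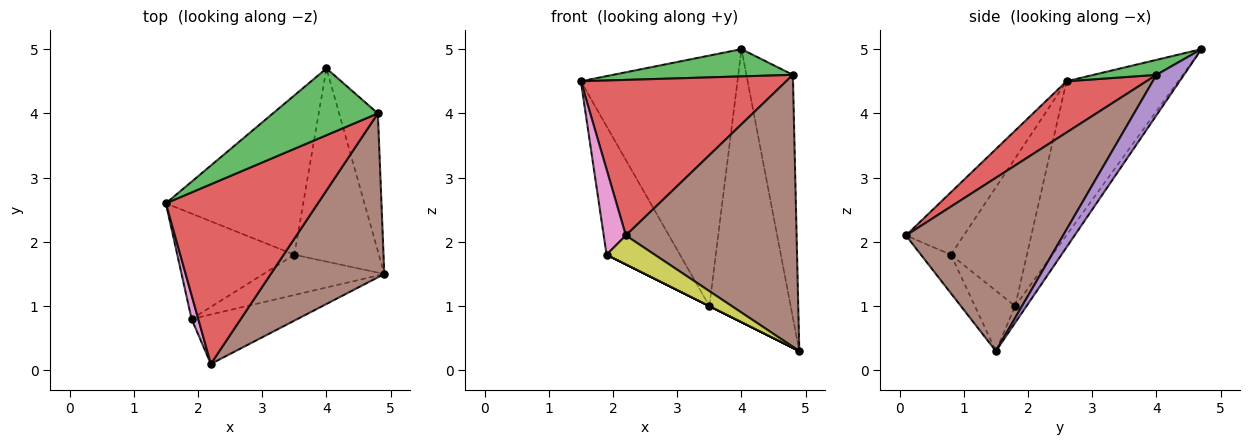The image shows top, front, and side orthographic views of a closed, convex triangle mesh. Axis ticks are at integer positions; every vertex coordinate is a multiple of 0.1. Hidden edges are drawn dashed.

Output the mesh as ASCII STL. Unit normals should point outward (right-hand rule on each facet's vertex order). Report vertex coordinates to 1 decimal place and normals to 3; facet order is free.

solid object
 facet normal -0.515 0.723 -0.460
  outer loop
   vertex 3.5 1.8 1.0
   vertex 1.5 2.6 4.5
   vertex 4.0 4.7 5.0
  endloop
 endfacet
 facet normal -0.113 0.811 -0.574
  outer loop
   vertex 3.5 1.8 1.0
   vertex 4.0 4.7 5.0
   vertex 4.9 1.5 0.3
  endloop
 endfacet
 facet normal 0.131 -0.375 0.918
  outer loop
   vertex 4.8 4.0 4.6
   vertex 4.0 4.7 5.0
   vertex 1.5 2.6 4.5
  endloop
 endfacet
 facet normal 0.247 -0.634 0.733
  outer loop
   vertex 4.8 4.0 4.6
   vertex 1.5 2.6 4.5
   vertex 2.2 0.1 2.1
  endloop
 endfacet
 facet normal 0.457 0.773 -0.439
  outer loop
   vertex 4.8 4.0 4.6
   vertex 4.9 1.5 0.3
   vertex 4.0 4.7 5.0
  endloop
 endfacet
 facet normal 0.619 -0.673 0.405
  outer loop
   vertex 4.8 4.0 4.6
   vertex 2.2 0.1 2.1
   vertex 4.9 1.5 0.3
  endloop
 endfacet
 facet normal -0.929 -0.356 0.099
  outer loop
   vertex 1.9 0.8 1.8
   vertex 2.2 0.1 2.1
   vertex 1.5 2.6 4.5
  endloop
 endfacet
 facet normal -0.625 0.604 -0.495
  outer loop
   vertex 1.9 0.8 1.8
   vertex 1.5 2.6 4.5
   vertex 3.5 1.8 1.0
  endloop
 endfacet
 facet normal -0.300 -0.481 -0.824
  outer loop
   vertex 1.9 0.8 1.8
   vertex 4.9 1.5 0.3
   vertex 2.2 0.1 2.1
  endloop
 endfacet
 facet normal -0.447 0.000 -0.894
  outer loop
   vertex 1.9 0.8 1.8
   vertex 3.5 1.8 1.0
   vertex 4.9 1.5 0.3
  endloop
 endfacet
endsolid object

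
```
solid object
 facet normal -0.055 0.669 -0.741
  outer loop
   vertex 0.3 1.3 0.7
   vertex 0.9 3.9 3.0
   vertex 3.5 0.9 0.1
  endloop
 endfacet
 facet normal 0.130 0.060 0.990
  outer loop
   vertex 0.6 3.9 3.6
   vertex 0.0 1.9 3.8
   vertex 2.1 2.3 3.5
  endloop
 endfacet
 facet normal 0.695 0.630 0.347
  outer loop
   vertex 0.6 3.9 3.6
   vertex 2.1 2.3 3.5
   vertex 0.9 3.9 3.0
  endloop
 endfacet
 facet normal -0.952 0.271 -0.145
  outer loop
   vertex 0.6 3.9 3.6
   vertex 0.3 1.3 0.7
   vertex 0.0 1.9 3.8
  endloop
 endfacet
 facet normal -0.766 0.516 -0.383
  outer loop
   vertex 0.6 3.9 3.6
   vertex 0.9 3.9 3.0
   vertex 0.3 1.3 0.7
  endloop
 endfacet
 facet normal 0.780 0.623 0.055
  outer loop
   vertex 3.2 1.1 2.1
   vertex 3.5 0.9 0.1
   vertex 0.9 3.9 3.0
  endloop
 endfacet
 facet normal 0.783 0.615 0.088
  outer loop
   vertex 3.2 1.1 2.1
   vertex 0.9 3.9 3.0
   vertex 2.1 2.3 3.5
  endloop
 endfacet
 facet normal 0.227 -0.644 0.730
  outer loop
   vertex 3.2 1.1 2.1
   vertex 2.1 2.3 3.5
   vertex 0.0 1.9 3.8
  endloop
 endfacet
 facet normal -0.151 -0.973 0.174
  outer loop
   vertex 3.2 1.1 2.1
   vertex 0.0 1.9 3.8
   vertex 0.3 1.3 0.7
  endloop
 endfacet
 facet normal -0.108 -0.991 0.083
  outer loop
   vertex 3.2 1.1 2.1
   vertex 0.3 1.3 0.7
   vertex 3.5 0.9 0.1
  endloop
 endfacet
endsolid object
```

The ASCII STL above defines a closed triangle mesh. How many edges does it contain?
15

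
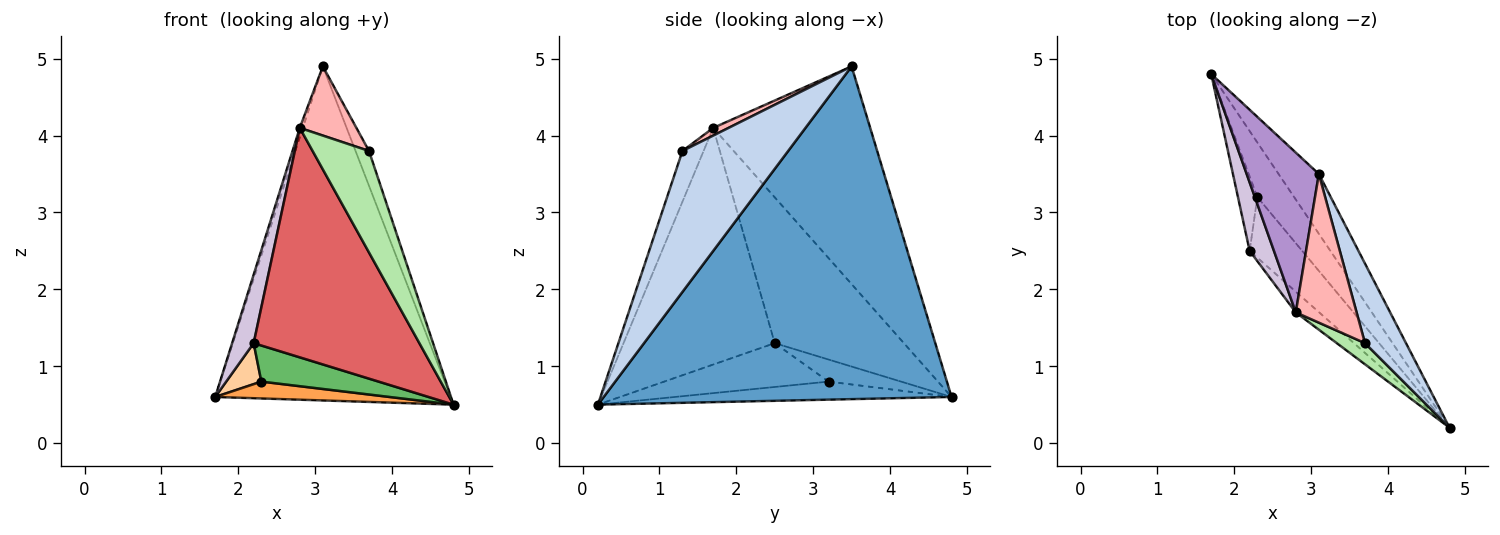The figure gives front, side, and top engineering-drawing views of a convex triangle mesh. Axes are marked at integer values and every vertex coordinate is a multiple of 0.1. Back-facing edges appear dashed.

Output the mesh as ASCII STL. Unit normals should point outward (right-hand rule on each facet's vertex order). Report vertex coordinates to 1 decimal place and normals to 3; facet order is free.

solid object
 facet normal 0.824 0.558 -0.100
  outer loop
   vertex 3.1 3.5 4.9
   vertex 4.8 0.2 0.5
   vertex 1.7 4.8 0.6
  endloop
 endfacet
 facet normal 0.953 0.121 0.277
  outer loop
   vertex 3.7 1.3 3.8
   vertex 4.8 0.2 0.5
   vertex 3.1 3.5 4.9
  endloop
 endfacet
 facet normal -0.425 -0.267 -0.865
  outer loop
   vertex 2.3 3.2 0.8
   vertex 1.7 4.8 0.6
   vertex 4.8 0.2 0.5
  endloop
 endfacet
 facet normal -0.706 -0.342 -0.620
  outer loop
   vertex 2.3 3.2 0.8
   vertex 2.2 2.5 1.3
   vertex 1.7 4.8 0.6
  endloop
 endfacet
 facet normal -0.583 -0.416 -0.698
  outer loop
   vertex 2.3 3.2 0.8
   vertex 4.8 0.2 0.5
   vertex 2.2 2.5 1.3
  endloop
 endfacet
 facet normal -0.345 -0.919 0.191
  outer loop
   vertex 2.8 1.7 4.1
   vertex 4.8 0.2 0.5
   vertex 3.7 1.3 3.8
  endloop
 endfacet
 facet normal -0.673 -0.737 -0.066
  outer loop
   vertex 2.8 1.7 4.1
   vertex 2.2 2.5 1.3
   vertex 4.8 0.2 0.5
  endloop
 endfacet
 facet normal 0.114 -0.419 0.901
  outer loop
   vertex 2.8 1.7 4.1
   vertex 3.7 1.3 3.8
   vertex 3.1 3.5 4.9
  endloop
 endfacet
 facet normal -0.949 0.018 0.315
  outer loop
   vertex 2.8 1.7 4.1
   vertex 3.1 3.5 4.9
   vertex 1.7 4.8 0.6
  endloop
 endfacet
 facet normal -0.973 -0.162 0.162
  outer loop
   vertex 2.8 1.7 4.1
   vertex 1.7 4.8 0.6
   vertex 2.2 2.5 1.3
  endloop
 endfacet
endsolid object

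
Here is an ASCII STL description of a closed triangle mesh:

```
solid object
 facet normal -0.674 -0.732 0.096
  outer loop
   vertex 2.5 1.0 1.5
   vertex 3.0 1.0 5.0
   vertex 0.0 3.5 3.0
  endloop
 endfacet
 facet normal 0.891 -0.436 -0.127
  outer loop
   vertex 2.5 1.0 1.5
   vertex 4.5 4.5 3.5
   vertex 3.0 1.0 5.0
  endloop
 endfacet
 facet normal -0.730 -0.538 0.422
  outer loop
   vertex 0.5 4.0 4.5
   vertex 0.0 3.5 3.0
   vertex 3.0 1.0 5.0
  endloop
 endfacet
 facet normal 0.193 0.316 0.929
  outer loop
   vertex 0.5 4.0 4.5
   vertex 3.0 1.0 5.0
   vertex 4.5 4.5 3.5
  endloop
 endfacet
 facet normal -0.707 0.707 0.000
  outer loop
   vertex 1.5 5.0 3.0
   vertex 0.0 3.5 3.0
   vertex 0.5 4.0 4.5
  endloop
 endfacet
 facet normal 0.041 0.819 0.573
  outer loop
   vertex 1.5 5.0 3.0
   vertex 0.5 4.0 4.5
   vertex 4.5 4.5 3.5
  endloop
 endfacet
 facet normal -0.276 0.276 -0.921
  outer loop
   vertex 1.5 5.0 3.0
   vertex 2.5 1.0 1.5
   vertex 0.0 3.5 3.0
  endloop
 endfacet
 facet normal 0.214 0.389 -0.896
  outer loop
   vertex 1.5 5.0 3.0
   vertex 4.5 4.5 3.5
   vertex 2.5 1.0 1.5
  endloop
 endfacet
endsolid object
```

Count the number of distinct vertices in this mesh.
6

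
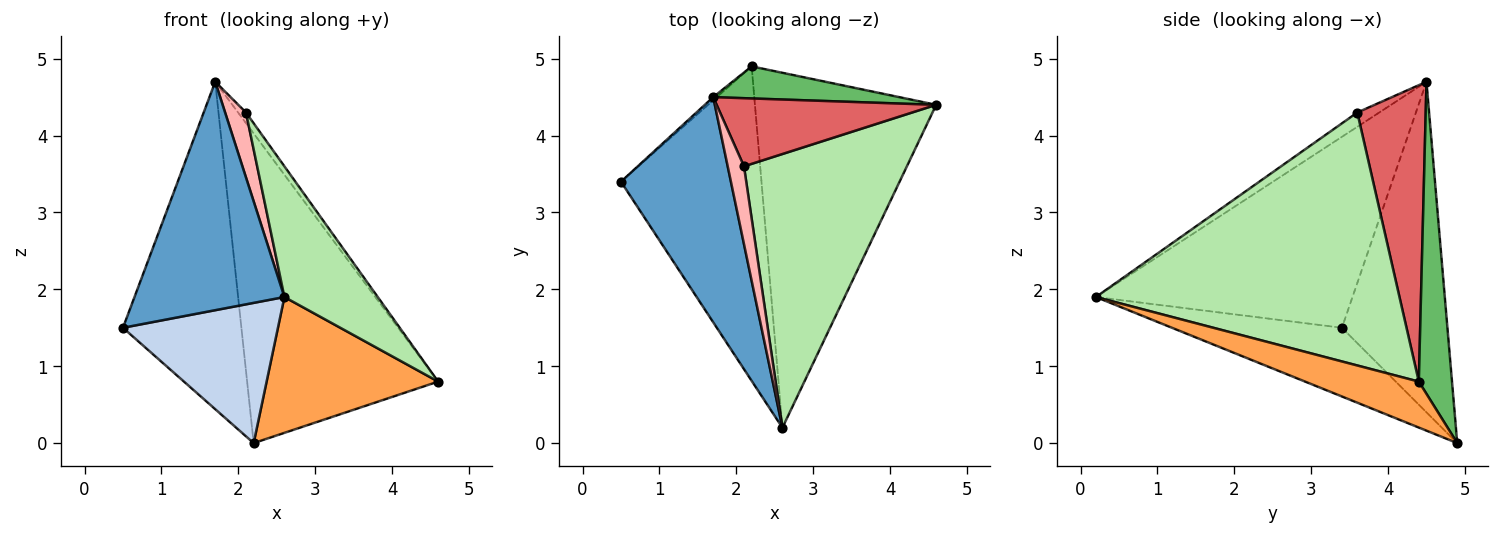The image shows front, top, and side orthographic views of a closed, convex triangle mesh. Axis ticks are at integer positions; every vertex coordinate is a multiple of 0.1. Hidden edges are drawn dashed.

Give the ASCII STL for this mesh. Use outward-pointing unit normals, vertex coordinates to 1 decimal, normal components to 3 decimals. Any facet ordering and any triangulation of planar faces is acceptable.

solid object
 facet normal -0.773 -0.452 0.445
  outer loop
   vertex 1.7 4.5 4.7
   vertex 0.5 3.4 1.5
   vertex 2.6 0.2 1.9
  endloop
 endfacet
 facet normal -0.408 -0.372 -0.834
  outer loop
   vertex 2.2 4.9 0.0
   vertex 2.6 0.2 1.9
   vertex 0.5 3.4 1.5
  endloop
 endfacet
 facet normal 0.230 -0.348 -0.909
  outer loop
   vertex 2.2 4.9 0.0
   vertex 4.6 4.4 0.8
   vertex 2.6 0.2 1.9
  endloop
 endfacet
 facet normal -0.665 0.747 -0.007
  outer loop
   vertex 2.2 4.9 0.0
   vertex 0.5 3.4 1.5
   vertex 1.7 4.5 4.7
  endloop
 endfacet
 facet normal 0.170 0.980 0.102
  outer loop
   vertex 2.2 4.9 0.0
   vertex 1.7 4.5 4.7
   vertex 4.6 4.4 0.8
  endloop
 endfacet
 facet normal 0.814 -0.250 0.524
  outer loop
   vertex 2.1 3.6 4.3
   vertex 2.6 0.2 1.9
   vertex 4.6 4.4 0.8
  endloop
 endfacet
 facet normal 0.800 0.092 0.593
  outer loop
   vertex 2.1 3.6 4.3
   vertex 4.6 4.4 0.8
   vertex 1.7 4.5 4.7
  endloop
 endfacet
 facet normal -0.559 -0.531 0.636
  outer loop
   vertex 2.1 3.6 4.3
   vertex 1.7 4.5 4.7
   vertex 2.6 0.2 1.9
  endloop
 endfacet
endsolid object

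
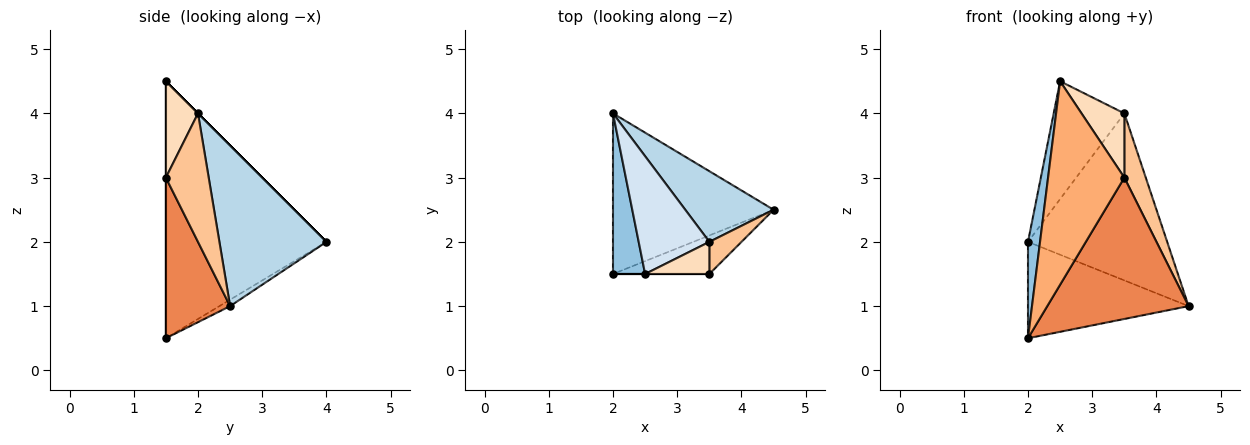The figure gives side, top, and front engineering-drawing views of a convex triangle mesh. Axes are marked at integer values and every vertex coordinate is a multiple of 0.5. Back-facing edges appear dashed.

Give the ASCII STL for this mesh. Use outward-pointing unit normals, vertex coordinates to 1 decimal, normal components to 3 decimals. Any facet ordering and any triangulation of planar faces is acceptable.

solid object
 facet normal -0.034 0.514 -0.857
  outer loop
   vertex 2.0 4.0 2.0
   vertex 4.5 2.5 1.0
   vertex 2.0 1.5 0.5
  endloop
 endfacet
 facet normal -0.990 -0.074 0.124
  outer loop
   vertex 2.5 1.5 4.5
   vertex 2.0 4.0 2.0
   vertex 2.0 1.5 0.5
  endloop
 endfacet
 facet normal 0.578 0.751 0.318
  outer loop
   vertex 3.5 2.0 4.0
   vertex 4.5 2.5 1.0
   vertex 2.0 4.0 2.0
  endloop
 endfacet
 facet normal 0.000 0.707 0.707
  outer loop
   vertex 3.5 2.0 4.0
   vertex 2.0 4.0 2.0
   vertex 2.5 1.5 4.5
  endloop
 endfacet
 facet normal 0.402 -0.884 -0.241
  outer loop
   vertex 3.5 1.5 3.0
   vertex 2.0 1.5 0.5
   vertex 4.5 2.5 1.0
  endloop
 endfacet
 facet normal 0.000 -1.000 0.000
  outer loop
   vertex 3.5 1.5 3.0
   vertex 2.5 1.5 4.5
   vertex 2.0 1.5 0.5
  endloop
 endfacet
 facet normal 0.873 -0.436 0.218
  outer loop
   vertex 3.5 1.5 3.0
   vertex 4.5 2.5 1.0
   vertex 3.5 2.0 4.0
  endloop
 endfacet
 facet normal 0.557 -0.743 0.371
  outer loop
   vertex 3.5 1.5 3.0
   vertex 3.5 2.0 4.0
   vertex 2.5 1.5 4.5
  endloop
 endfacet
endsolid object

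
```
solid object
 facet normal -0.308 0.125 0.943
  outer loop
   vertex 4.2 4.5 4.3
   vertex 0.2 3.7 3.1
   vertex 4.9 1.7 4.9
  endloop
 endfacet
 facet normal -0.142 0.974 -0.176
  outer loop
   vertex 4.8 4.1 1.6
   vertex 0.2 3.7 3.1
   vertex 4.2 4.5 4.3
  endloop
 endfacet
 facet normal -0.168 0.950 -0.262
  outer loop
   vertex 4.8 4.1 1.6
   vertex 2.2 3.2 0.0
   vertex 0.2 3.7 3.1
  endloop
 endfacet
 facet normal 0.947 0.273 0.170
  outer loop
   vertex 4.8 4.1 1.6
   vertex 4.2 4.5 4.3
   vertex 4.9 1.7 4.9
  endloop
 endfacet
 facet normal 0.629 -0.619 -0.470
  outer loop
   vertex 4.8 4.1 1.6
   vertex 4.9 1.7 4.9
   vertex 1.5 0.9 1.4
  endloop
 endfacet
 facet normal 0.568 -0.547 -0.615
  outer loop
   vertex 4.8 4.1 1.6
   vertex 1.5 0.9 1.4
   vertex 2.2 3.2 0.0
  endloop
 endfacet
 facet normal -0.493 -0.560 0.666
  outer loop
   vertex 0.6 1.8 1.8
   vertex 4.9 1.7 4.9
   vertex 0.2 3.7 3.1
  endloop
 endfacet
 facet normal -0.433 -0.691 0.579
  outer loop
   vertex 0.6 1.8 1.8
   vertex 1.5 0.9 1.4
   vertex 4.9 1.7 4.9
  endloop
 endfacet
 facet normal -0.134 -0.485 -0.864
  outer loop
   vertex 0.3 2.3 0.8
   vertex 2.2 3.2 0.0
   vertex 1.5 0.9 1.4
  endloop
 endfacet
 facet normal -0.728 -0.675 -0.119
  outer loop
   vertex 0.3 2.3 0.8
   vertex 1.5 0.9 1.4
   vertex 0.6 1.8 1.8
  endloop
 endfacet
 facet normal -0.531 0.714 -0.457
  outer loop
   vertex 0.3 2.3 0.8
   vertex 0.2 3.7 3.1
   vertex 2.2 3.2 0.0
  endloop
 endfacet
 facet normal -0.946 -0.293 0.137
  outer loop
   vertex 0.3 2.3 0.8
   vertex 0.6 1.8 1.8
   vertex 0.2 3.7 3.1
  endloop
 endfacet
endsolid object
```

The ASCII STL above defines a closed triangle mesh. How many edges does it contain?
18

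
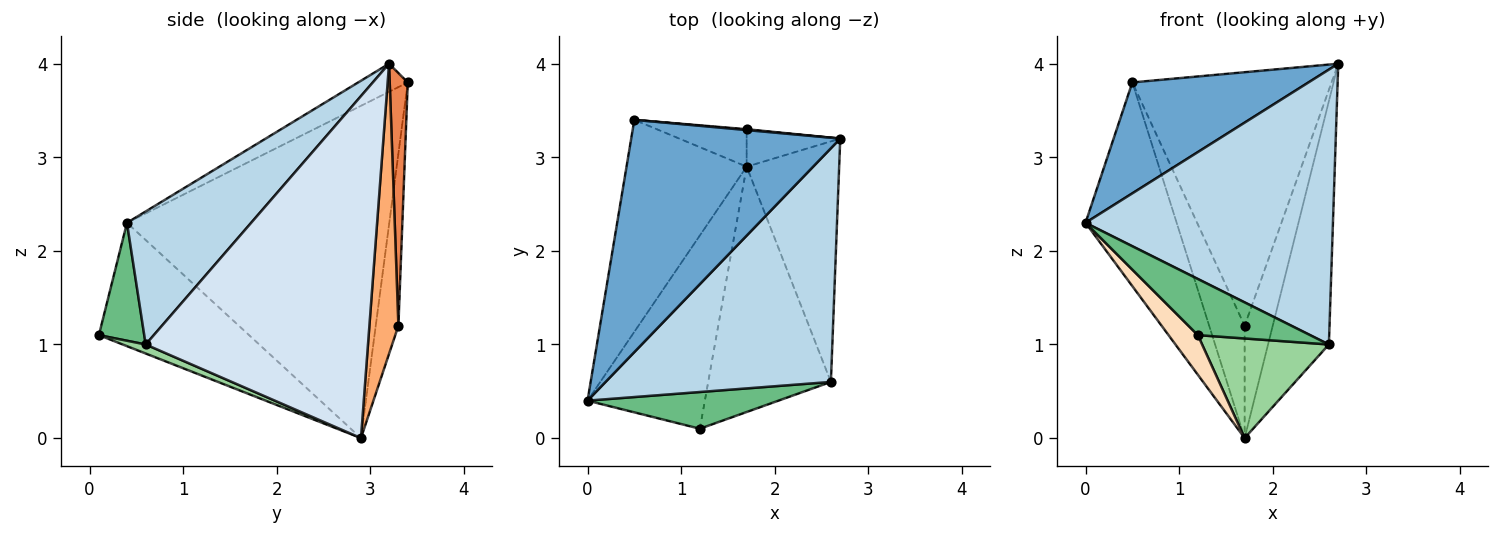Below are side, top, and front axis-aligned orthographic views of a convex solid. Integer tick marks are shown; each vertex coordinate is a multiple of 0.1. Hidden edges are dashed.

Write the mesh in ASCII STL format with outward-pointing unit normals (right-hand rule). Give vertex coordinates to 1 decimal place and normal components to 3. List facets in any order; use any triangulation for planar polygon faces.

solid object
 facet normal -0.120 -0.428 0.896
  outer loop
   vertex 0.5 3.4 3.8
   vertex 0.0 0.4 2.3
   vertex 2.7 3.2 4.0
  endloop
 endfacet
 facet normal -0.894 0.311 -0.323
  outer loop
   vertex 1.7 2.9 0.0
   vertex 0.0 0.4 2.3
   vertex 0.5 3.4 3.8
  endloop
 endfacet
 facet normal 0.357 -0.712 0.605
  outer loop
   vertex 2.6 0.6 1.0
   vertex 2.7 3.2 4.0
   vertex 0.0 0.4 2.3
  endloop
 endfacet
 facet normal 0.933 0.255 -0.252
  outer loop
   vertex 2.6 0.6 1.0
   vertex 1.7 2.9 0.0
   vertex 2.7 3.2 4.0
  endloop
 endfacet
 facet normal 0.090 0.996 0.003
  outer loop
   vertex 1.7 3.3 1.2
   vertex 0.5 3.4 3.8
   vertex 2.7 3.2 4.0
  endloop
 endfacet
 facet normal 0.700 0.677 -0.226
  outer loop
   vertex 1.7 3.3 1.2
   vertex 2.7 3.2 4.0
   vertex 1.7 2.9 0.0
  endloop
 endfacet
 facet normal -0.518 0.811 -0.270
  outer loop
   vertex 1.7 3.3 1.2
   vertex 1.7 2.9 0.0
   vertex 0.5 3.4 3.8
  endloop
 endfacet
 facet normal -0.717 -0.140 -0.682
  outer loop
   vertex 1.2 0.1 1.1
   vertex 0.0 0.4 2.3
   vertex 1.7 2.9 0.0
  endloop
 endfacet
 facet normal 0.320 -0.793 0.518
  outer loop
   vertex 1.2 0.1 1.1
   vertex 2.6 0.6 1.0
   vertex 0.0 0.4 2.3
  endloop
 endfacet
 facet normal 0.068 -0.375 -0.924
  outer loop
   vertex 1.2 0.1 1.1
   vertex 1.7 2.9 0.0
   vertex 2.6 0.6 1.0
  endloop
 endfacet
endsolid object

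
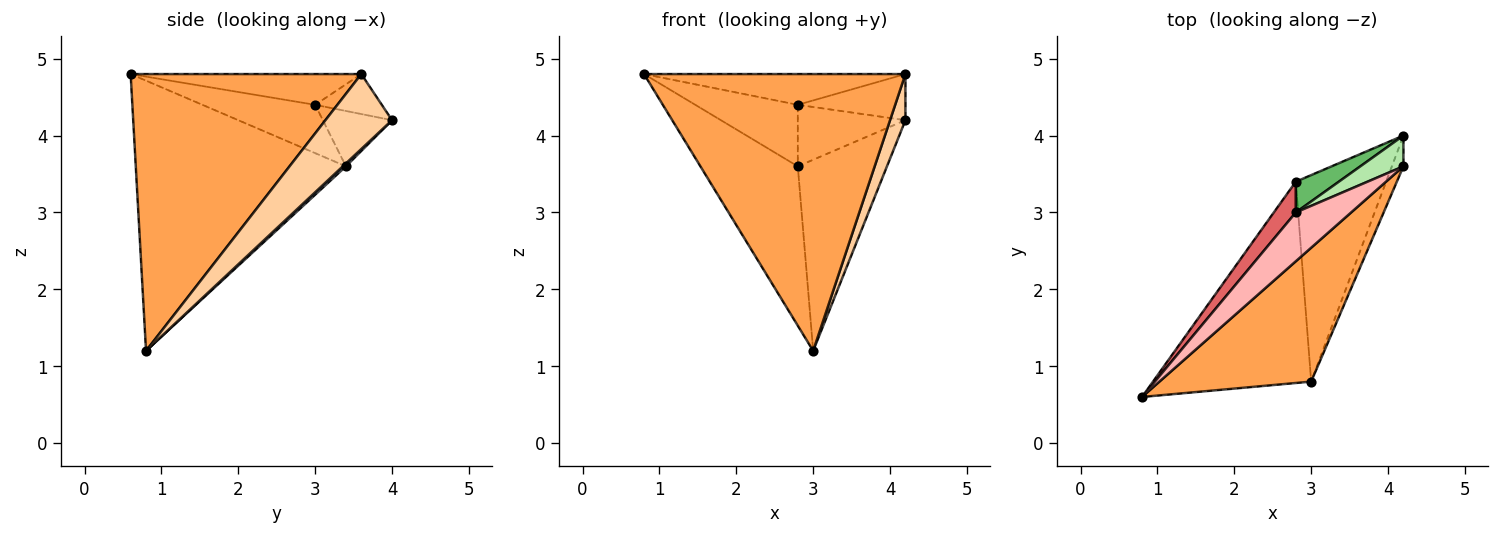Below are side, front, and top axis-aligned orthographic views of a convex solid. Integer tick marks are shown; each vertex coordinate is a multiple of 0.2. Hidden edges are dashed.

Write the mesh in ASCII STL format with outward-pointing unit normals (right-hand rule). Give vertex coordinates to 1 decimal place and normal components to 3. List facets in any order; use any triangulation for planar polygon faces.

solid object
 facet normal -0.801 0.371 -0.469
  outer loop
   vertex 2.8 3.4 3.6
   vertex 3.0 0.8 1.2
   vertex 0.8 0.6 4.8
  endloop
 endfacet
 facet normal 0.023 0.679 -0.734
  outer loop
   vertex 2.8 3.4 3.6
   vertex 4.2 4.0 4.2
   vertex 3.0 0.8 1.2
  endloop
 endfacet
 facet normal 0.622 -0.705 0.341
  outer loop
   vertex 4.2 3.6 4.8
   vertex 0.8 0.6 4.8
   vertex 3.0 0.8 1.2
  endloop
 endfacet
 facet normal 0.964 -0.222 -0.148
  outer loop
   vertex 4.2 3.6 4.8
   vertex 3.0 0.8 1.2
   vertex 4.2 4.0 4.2
  endloop
 endfacet
 facet normal -0.498 0.775 0.388
  outer loop
   vertex 2.8 3.0 4.4
   vertex 4.2 4.0 4.2
   vertex 2.8 3.4 3.6
  endloop
 endfacet
 facet normal -0.458 0.740 0.493
  outer loop
   vertex 2.8 3.0 4.4
   vertex 4.2 3.6 4.8
   vertex 4.2 4.0 4.2
  endloop
 endfacet
 facet normal -0.701 0.638 0.319
  outer loop
   vertex 2.8 3.0 4.4
   vertex 2.8 3.4 3.6
   vertex 0.8 0.6 4.8
  endloop
 endfacet
 facet normal -0.425 0.482 0.766
  outer loop
   vertex 2.8 3.0 4.4
   vertex 0.8 0.6 4.8
   vertex 4.2 3.6 4.8
  endloop
 endfacet
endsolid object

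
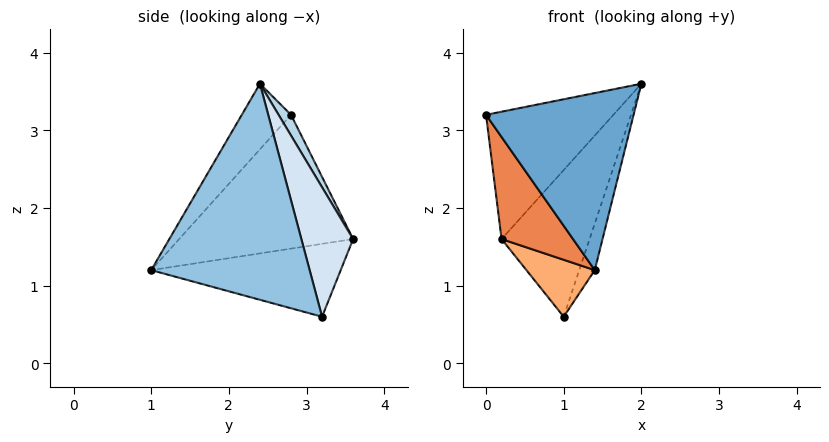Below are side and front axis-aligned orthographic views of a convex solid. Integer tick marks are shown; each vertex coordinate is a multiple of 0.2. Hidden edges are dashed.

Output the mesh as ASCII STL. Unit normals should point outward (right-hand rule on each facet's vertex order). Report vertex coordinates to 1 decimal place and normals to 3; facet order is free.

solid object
 facet normal -0.267 -0.802 0.535
  outer loop
   vertex 1.4 1.0 1.2
   vertex 2.0 2.4 3.6
   vertex 0.0 2.8 3.2
  endloop
 endfacet
 facet normal 0.952 0.093 -0.292
  outer loop
   vertex 1.0 3.2 0.6
   vertex 2.0 2.4 3.6
   vertex 1.4 1.0 1.2
  endloop
 endfacet
 facet normal 0.087 0.887 0.454
  outer loop
   vertex 0.2 3.6 1.6
   vertex 0.0 2.8 3.2
   vertex 2.0 2.4 3.6
  endloop
 endfacet
 facet normal 0.506 0.860 0.061
  outer loop
   vertex 0.2 3.6 1.6
   vertex 2.0 2.4 3.6
   vertex 1.0 3.2 0.6
  endloop
 endfacet
 facet normal -0.885 -0.363 -0.292
  outer loop
   vertex 0.2 3.6 1.6
   vertex 1.4 1.0 1.2
   vertex 0.0 2.8 3.2
  endloop
 endfacet
 facet normal -0.801 -0.289 -0.525
  outer loop
   vertex 0.2 3.6 1.6
   vertex 1.0 3.2 0.6
   vertex 1.4 1.0 1.2
  endloop
 endfacet
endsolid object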